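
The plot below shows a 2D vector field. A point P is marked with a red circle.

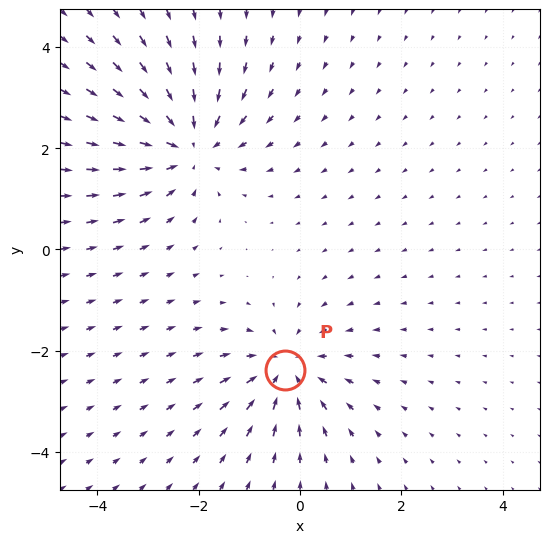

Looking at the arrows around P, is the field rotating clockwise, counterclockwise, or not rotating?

Near P at (-0.3, -2.4) the arrows show no circulation. The curl there is ≈0.

not rotating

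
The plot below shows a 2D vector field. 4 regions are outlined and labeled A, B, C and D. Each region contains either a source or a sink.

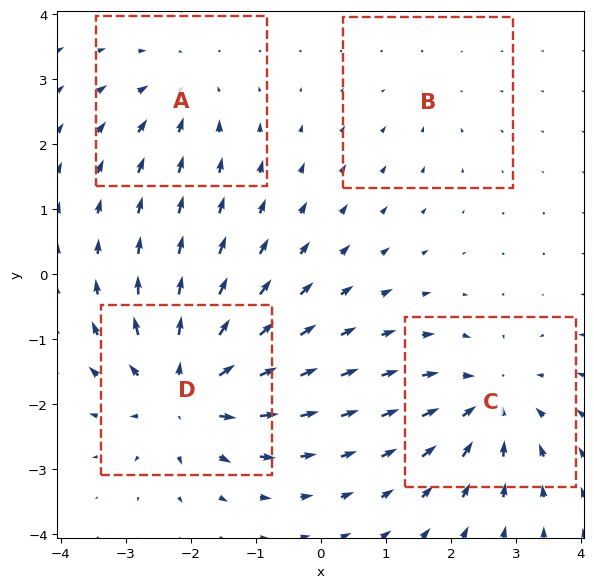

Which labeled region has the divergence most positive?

Divergence at each region's feature centre — A: about -4, B: about -2, C: about -6, D: about +8. Region D is most positive.

D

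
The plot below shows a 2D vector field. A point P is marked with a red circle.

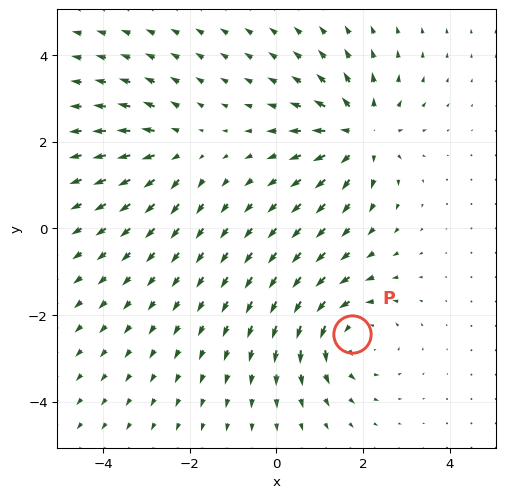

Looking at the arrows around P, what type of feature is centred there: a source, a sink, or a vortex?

vortex

At P (1.7, -2.4) the arrows circulate counterclockwise. Divergence ≈0, curl about +4 — near-zero divergence with nonzero curl is a vortex.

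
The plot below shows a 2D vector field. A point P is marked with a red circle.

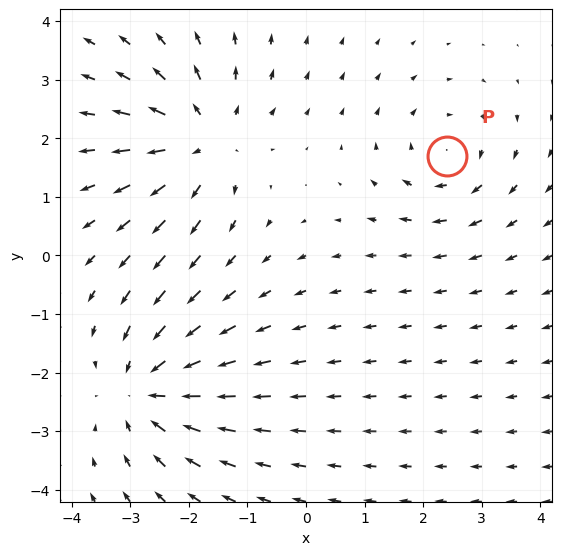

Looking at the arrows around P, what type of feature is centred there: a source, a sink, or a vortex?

At P (2.4, 1.7) the arrows circulate clockwise. Divergence ≈0, curl about -4 — near-zero divergence with nonzero curl is a vortex.

vortex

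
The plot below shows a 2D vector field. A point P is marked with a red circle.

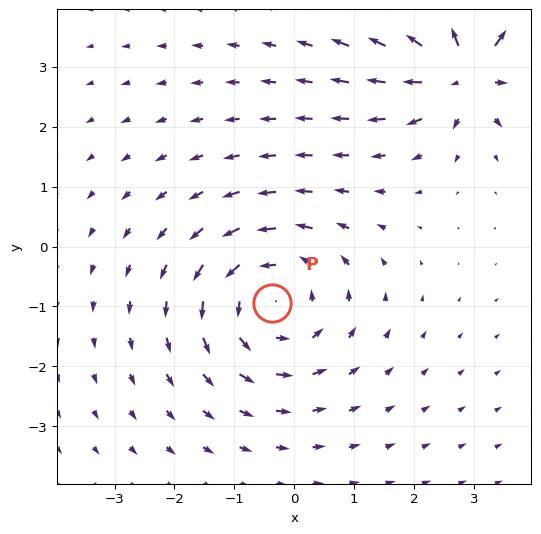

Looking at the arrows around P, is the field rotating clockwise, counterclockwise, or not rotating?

Near P at (-0.4, -0.9) the arrows circulate counterclockwise. The curl (z-component) there is about +4; positive curl means counterclockwise rotation.

counterclockwise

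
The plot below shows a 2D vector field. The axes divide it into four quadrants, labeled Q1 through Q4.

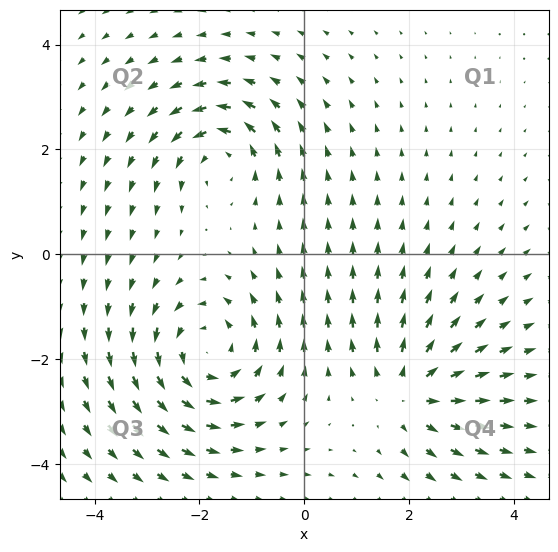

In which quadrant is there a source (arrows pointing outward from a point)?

Q4

The source sits at approximately (2.0, -2.6), which lies in quadrant Q4. The divergence there is about +4, positive as expected for a source.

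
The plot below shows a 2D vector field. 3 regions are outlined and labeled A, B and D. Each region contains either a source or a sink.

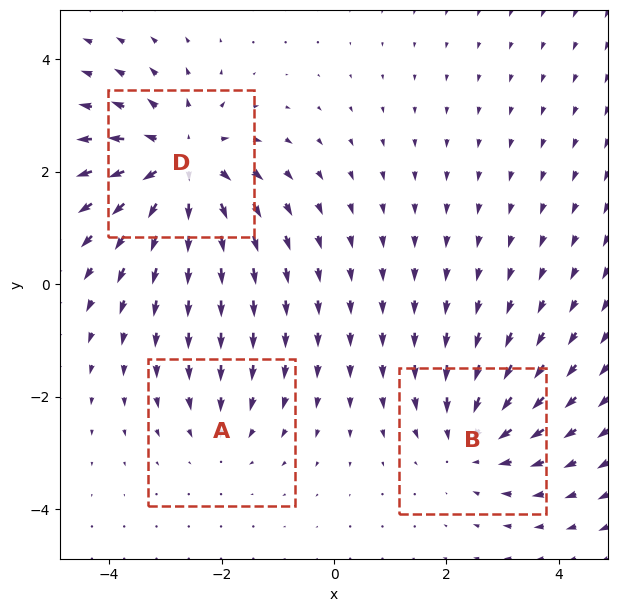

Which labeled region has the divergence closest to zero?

A

Divergence at each region's feature centre — A: about -2, B: about -3, D: about +5. Region A is closest to zero.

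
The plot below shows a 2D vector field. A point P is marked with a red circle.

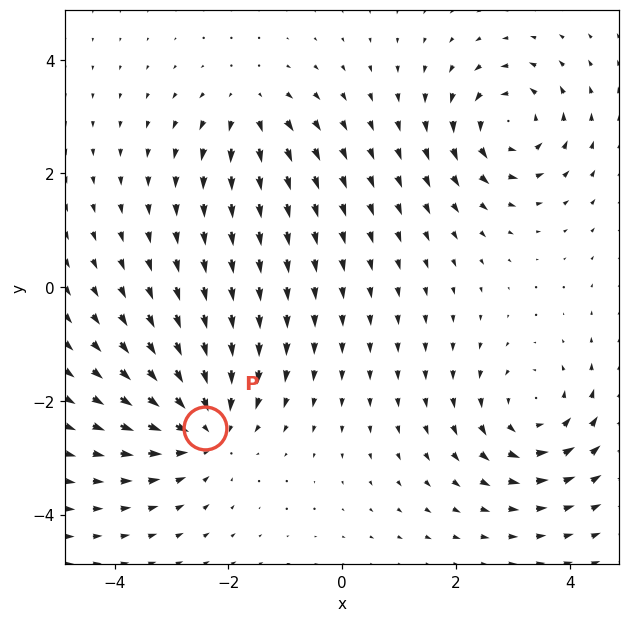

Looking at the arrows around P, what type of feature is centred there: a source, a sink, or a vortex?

At P (-2.4, -2.5) the arrows converge inward. Divergence about -5, curl ≈0 — negative divergence with near-zero curl is a sink.

sink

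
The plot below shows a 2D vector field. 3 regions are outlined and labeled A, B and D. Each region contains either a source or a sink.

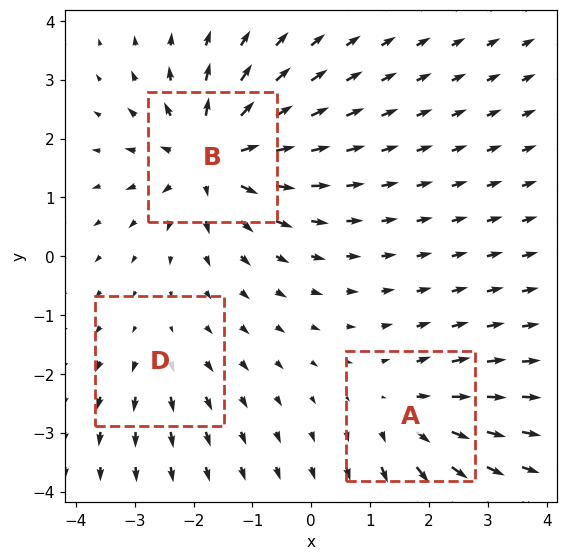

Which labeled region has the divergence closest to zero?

D

Divergence at each region's feature centre — A: about +3, B: about +6, D: about +2. Region D is closest to zero.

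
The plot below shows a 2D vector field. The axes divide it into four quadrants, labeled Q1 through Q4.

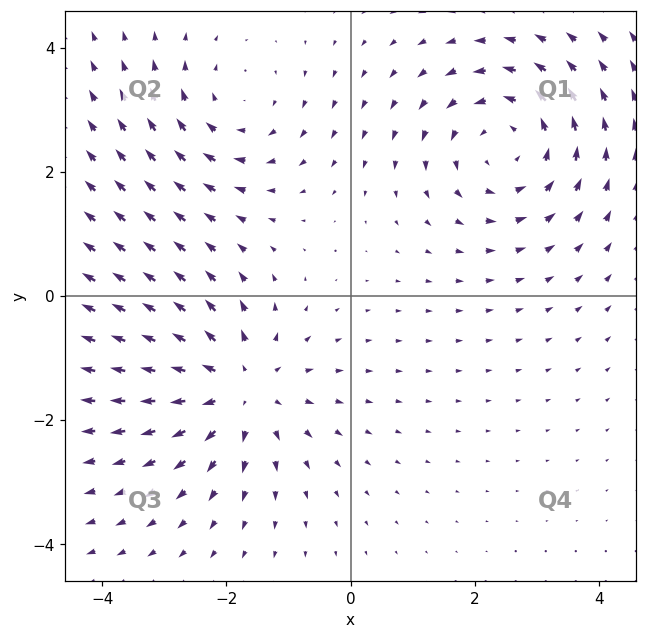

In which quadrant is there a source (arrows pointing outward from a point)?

The source sits at approximately (-1.8, -1.5), which lies in quadrant Q3. The divergence there is about +4, positive as expected for a source.

Q3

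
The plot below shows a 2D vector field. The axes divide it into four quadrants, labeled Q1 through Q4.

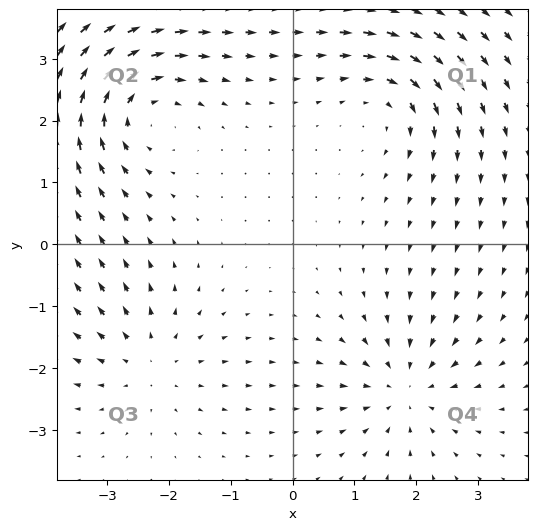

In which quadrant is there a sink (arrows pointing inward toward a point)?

The sink sits at approximately (1.8, -2.3), which lies in quadrant Q4. The divergence there is about -4, negative as expected for a sink.

Q4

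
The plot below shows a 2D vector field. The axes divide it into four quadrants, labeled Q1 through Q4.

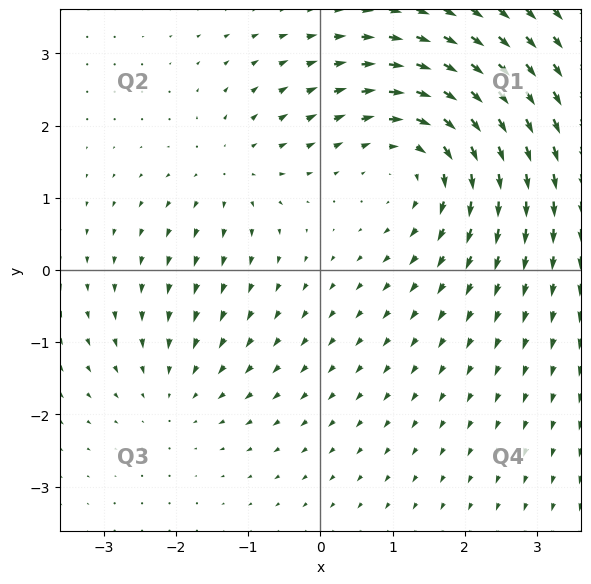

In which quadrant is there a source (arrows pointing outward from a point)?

Q2

The source sits at approximately (-1.2, 1.4), which lies in quadrant Q2. The divergence there is about +3, positive as expected for a source.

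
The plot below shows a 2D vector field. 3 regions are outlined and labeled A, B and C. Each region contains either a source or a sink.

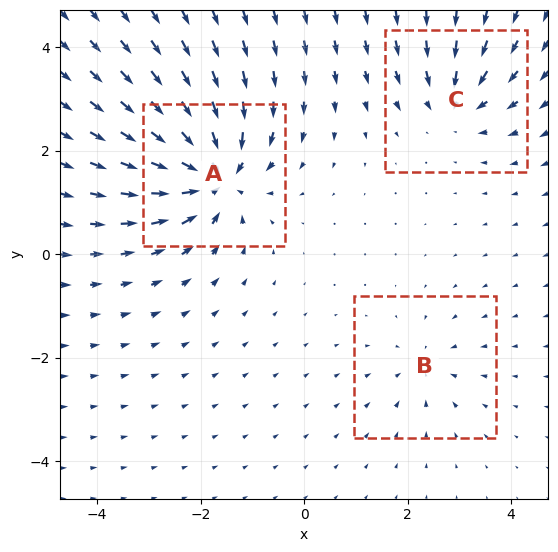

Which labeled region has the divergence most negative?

Divergence at each region's feature centre — A: about -7, B: about -3, C: about -4. Region A is most negative.

A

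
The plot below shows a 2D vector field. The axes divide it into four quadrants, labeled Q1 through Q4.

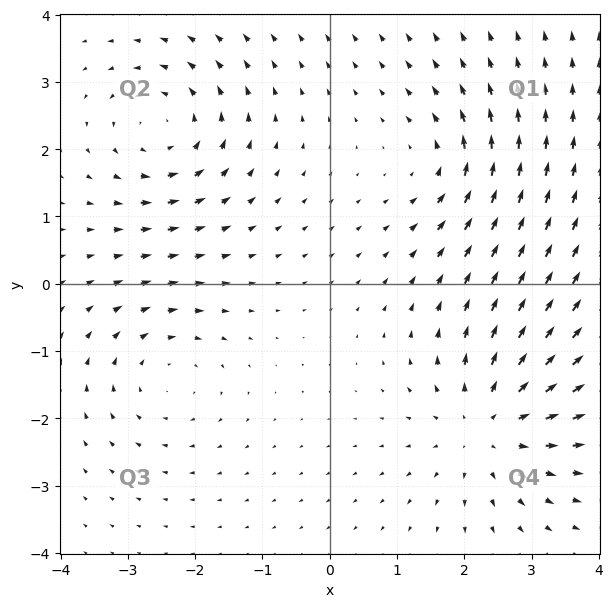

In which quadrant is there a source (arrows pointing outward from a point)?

Q4

The source sits at approximately (2.4, -2.1), which lies in quadrant Q4. The divergence there is about +4, positive as expected for a source.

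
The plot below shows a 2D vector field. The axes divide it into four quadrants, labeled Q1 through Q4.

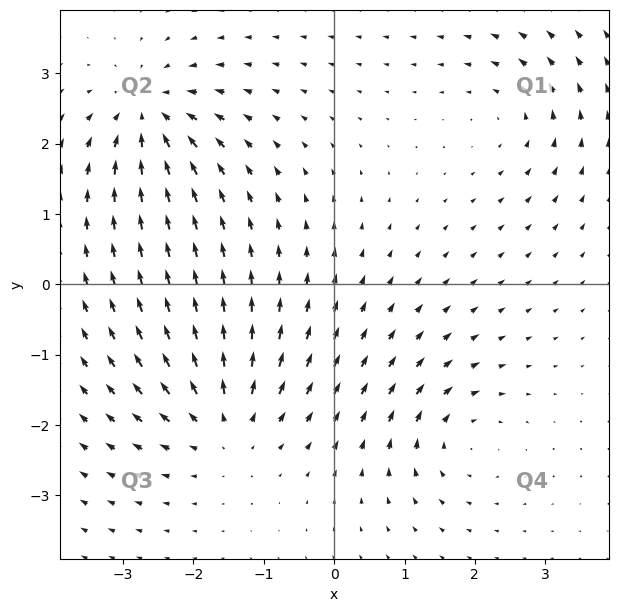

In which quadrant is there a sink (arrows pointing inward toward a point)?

The sink sits at approximately (-2.6, 2.4), which lies in quadrant Q2. The divergence there is about -6, negative as expected for a sink.

Q2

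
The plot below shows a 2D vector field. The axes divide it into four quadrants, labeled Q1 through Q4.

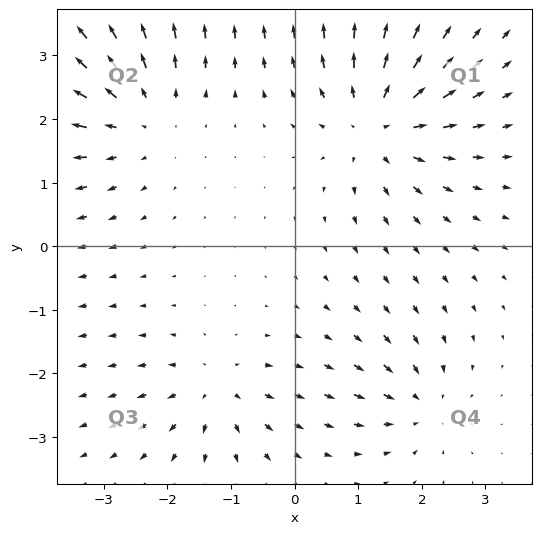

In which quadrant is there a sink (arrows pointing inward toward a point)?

The sink sits at approximately (2.0, -2.5), which lies in quadrant Q4. The divergence there is about -4, negative as expected for a sink.

Q4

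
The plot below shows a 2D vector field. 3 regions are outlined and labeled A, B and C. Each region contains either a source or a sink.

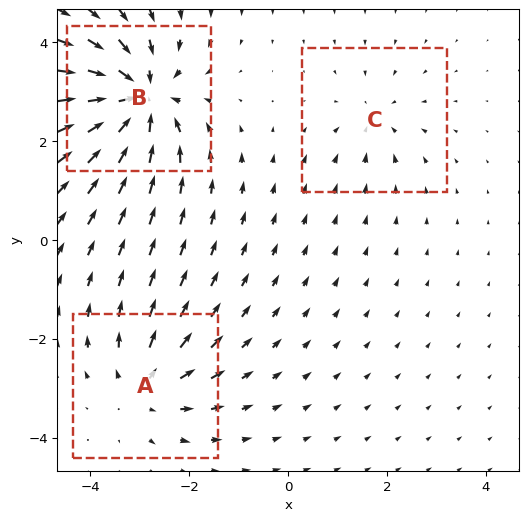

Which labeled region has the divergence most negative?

B

Divergence at each region's feature centre — A: about +3, B: about -6, C: about -2. Region B is most negative.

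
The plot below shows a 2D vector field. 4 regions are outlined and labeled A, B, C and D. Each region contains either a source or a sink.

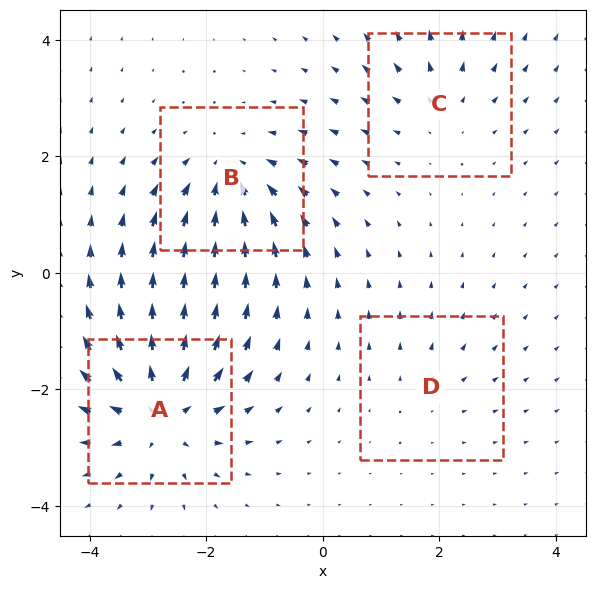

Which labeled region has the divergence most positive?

A

Divergence at each region's feature centre — A: about +7, B: about -5, C: about +3, D: about +2. Region A is most positive.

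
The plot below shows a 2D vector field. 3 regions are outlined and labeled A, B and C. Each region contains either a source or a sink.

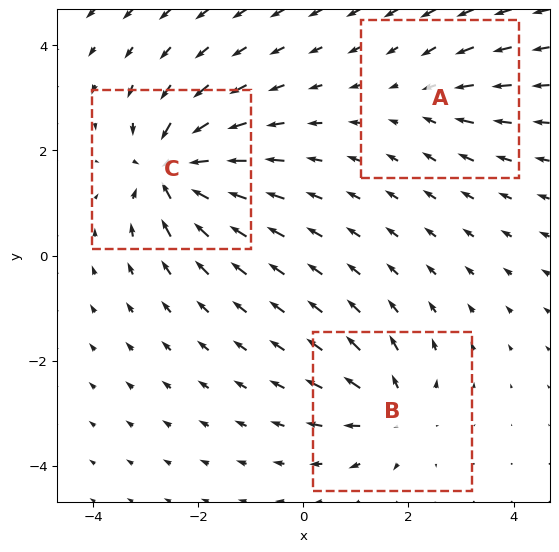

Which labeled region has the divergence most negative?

Divergence at each region's feature centre — A: about -3, B: about +4, C: about -6. Region C is most negative.

C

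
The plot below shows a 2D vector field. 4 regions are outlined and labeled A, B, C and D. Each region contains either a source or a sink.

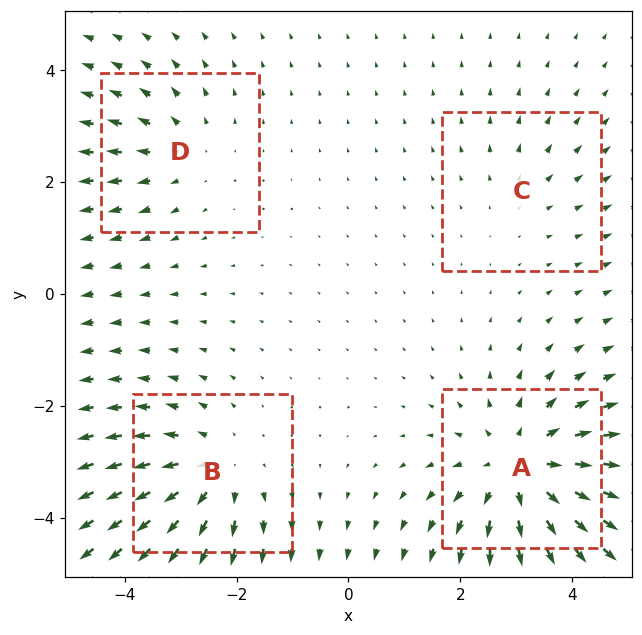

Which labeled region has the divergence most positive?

A

Divergence at each region's feature centre — A: about +6, B: about +4, C: about +2, D: about +3. Region A is most positive.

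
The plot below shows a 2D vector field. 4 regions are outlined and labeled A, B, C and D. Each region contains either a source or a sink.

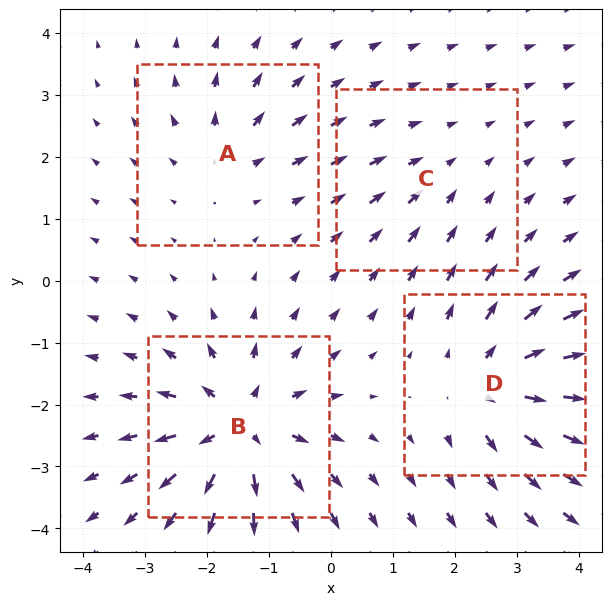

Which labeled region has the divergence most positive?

Divergence at each region's feature centre — A: about +3, B: about +7, C: about -2, D: about +6. Region B is most positive.

B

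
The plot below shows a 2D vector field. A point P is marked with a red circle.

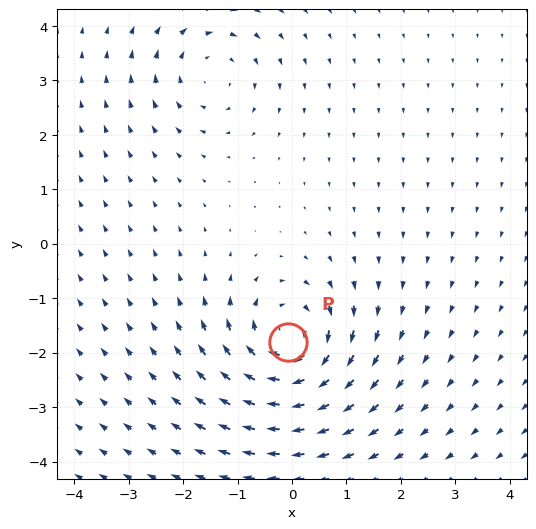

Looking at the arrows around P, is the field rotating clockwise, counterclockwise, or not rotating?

Near P at (-0.1, -1.8) the arrows circulate clockwise. The curl (z-component) there is about -5; negative curl means clockwise rotation.

clockwise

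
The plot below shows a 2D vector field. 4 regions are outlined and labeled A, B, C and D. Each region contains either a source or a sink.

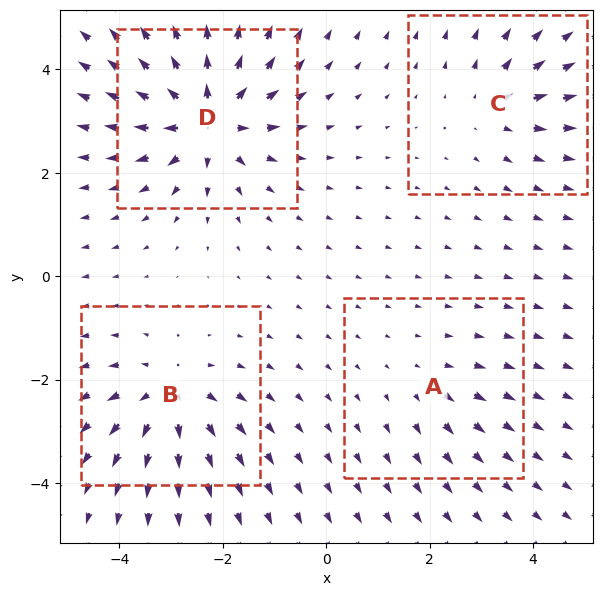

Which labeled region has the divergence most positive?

D

Divergence at each region's feature centre — A: about +2, B: about +5, C: about +4, D: about +8. Region D is most positive.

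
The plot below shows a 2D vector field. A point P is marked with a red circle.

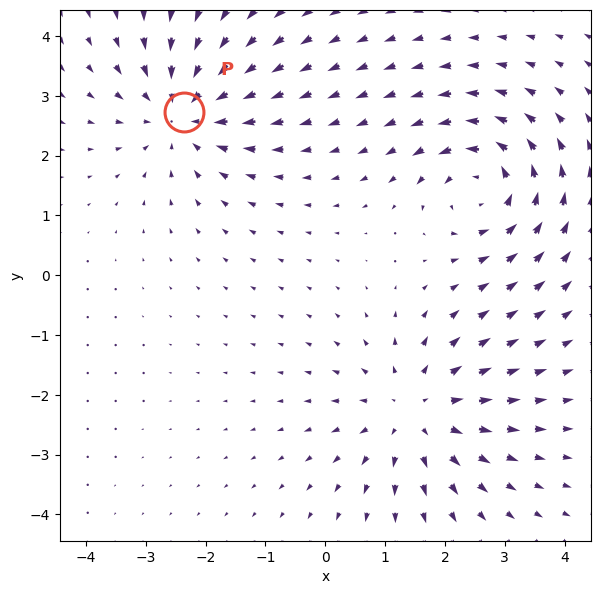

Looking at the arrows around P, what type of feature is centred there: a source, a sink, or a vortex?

sink

At P (-2.4, 2.7) the arrows converge inward. Divergence about -4, curl ≈0 — negative divergence with near-zero curl is a sink.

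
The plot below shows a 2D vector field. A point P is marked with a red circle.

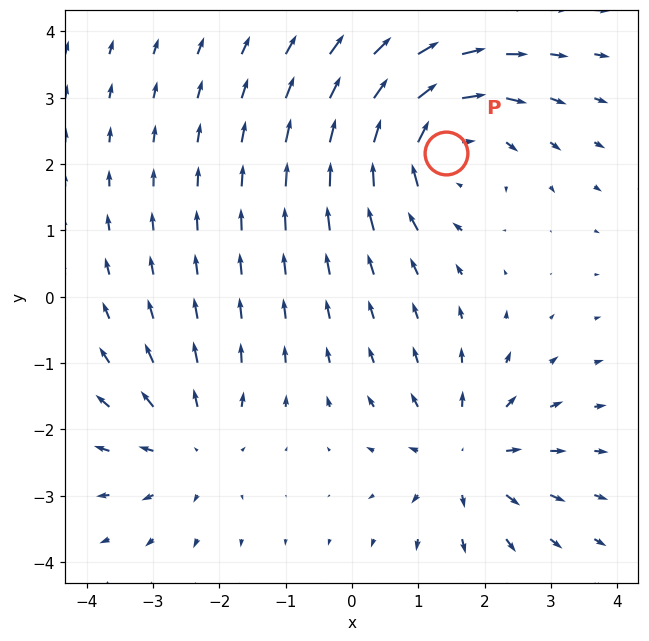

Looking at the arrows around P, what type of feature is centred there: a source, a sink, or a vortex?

vortex

At P (1.4, 2.2) the arrows circulate clockwise. Divergence ≈0, curl about -5 — near-zero divergence with nonzero curl is a vortex.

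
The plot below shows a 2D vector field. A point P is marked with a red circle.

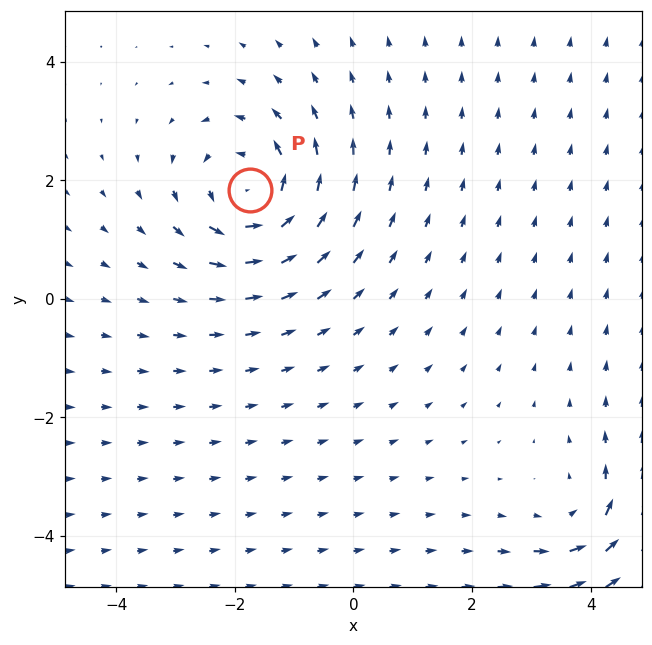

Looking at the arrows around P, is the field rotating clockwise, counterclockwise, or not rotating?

Near P at (-1.7, 1.8) the arrows circulate counterclockwise. The curl (z-component) there is about +5; positive curl means counterclockwise rotation.

counterclockwise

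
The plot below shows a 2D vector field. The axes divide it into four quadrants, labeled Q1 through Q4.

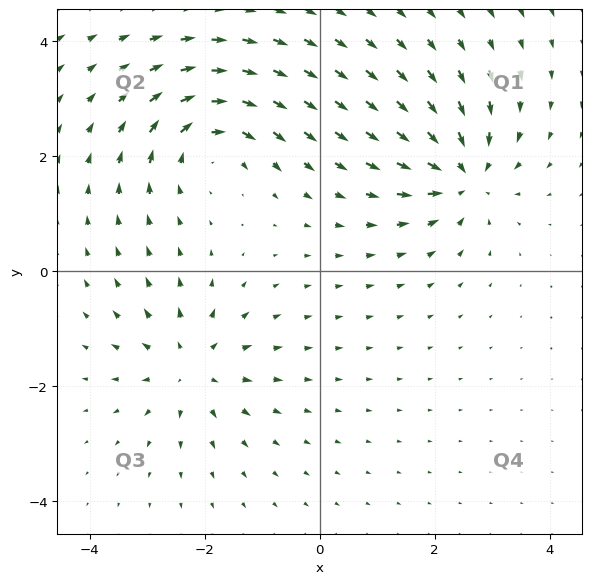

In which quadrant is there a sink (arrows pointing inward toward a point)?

Q1

The sink sits at approximately (2.5, 1.7), which lies in quadrant Q1. The divergence there is about -5, negative as expected for a sink.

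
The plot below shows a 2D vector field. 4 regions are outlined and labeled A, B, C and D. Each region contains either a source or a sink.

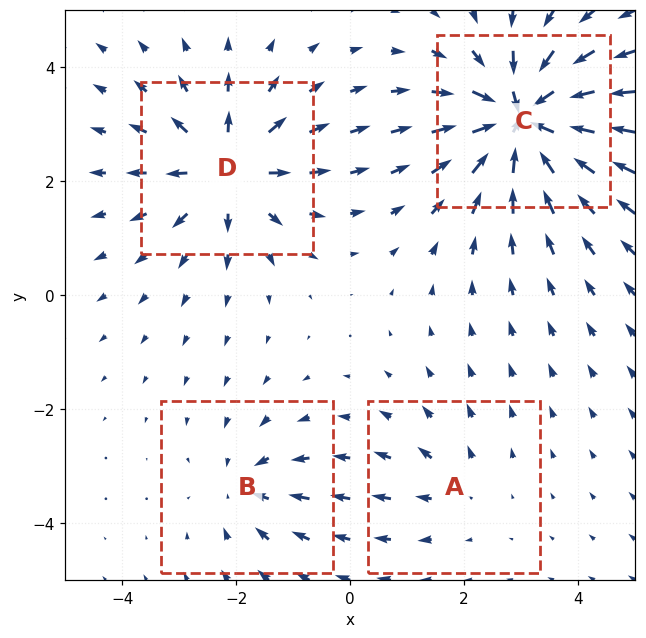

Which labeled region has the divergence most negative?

C

Divergence at each region's feature centre — A: about +2, B: about -4, C: about -9, D: about +6. Region C is most negative.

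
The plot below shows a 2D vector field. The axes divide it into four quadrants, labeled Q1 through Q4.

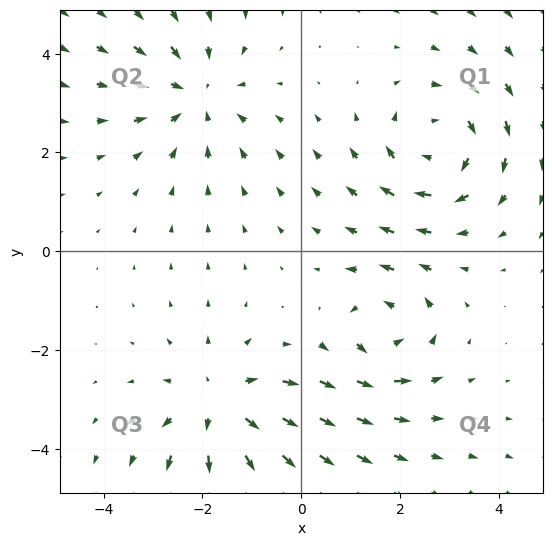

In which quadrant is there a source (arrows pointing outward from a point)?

Q3

The source sits at approximately (-1.6, -3.1), which lies in quadrant Q3. The divergence there is about +4, positive as expected for a source.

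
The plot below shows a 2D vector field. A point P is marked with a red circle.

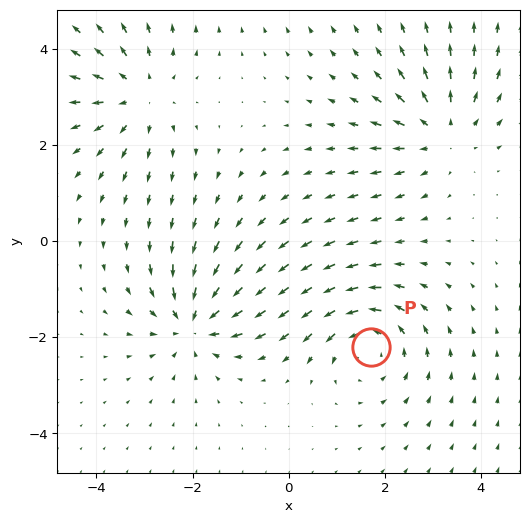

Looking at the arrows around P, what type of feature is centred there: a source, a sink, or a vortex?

At P (1.7, -2.2) the arrows circulate counterclockwise. Divergence ≈0, curl about +5 — near-zero divergence with nonzero curl is a vortex.

vortex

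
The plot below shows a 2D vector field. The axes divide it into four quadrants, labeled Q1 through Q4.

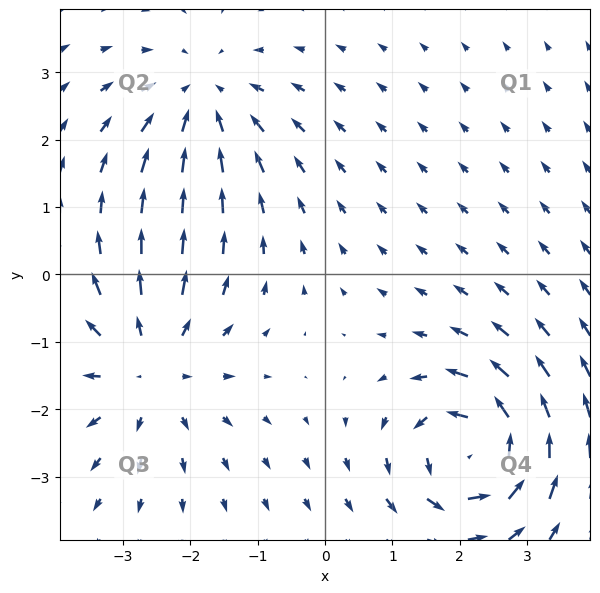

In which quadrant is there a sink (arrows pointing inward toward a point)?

Q2

The sink sits at approximately (-1.8, 2.6), which lies in quadrant Q2. The divergence there is about -3, negative as expected for a sink.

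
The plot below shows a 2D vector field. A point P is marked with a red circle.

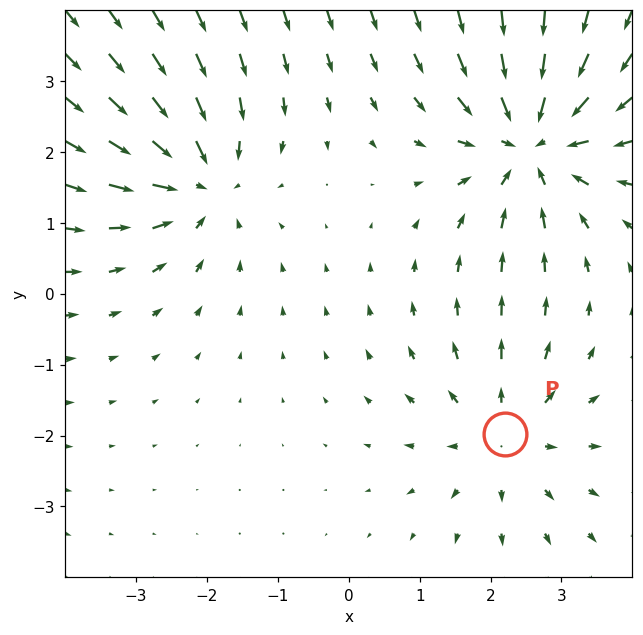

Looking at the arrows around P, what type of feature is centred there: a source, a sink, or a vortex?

source

At P (2.2, -2.0) the arrows spread outward. Divergence about +3, curl ≈0 — positive divergence with near-zero curl is a source.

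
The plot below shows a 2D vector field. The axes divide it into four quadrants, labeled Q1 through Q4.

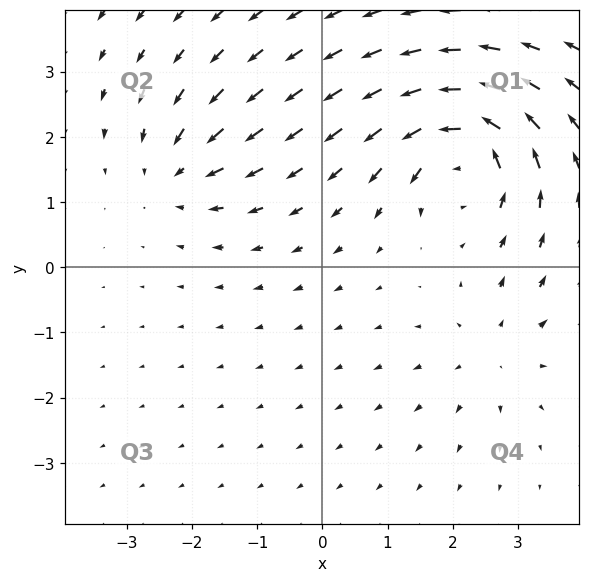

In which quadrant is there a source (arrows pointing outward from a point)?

Q4

The source sits at approximately (2.6, -1.3), which lies in quadrant Q4. The divergence there is about +3, positive as expected for a source.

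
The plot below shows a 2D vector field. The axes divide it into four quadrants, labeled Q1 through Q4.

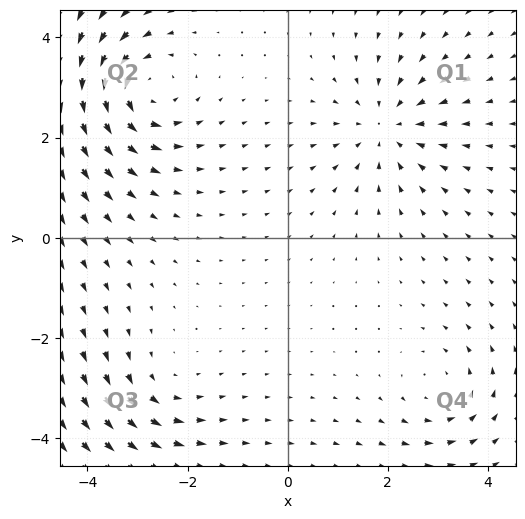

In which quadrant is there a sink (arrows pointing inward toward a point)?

Q1

The sink sits at approximately (2.0, 2.2), which lies in quadrant Q1. The divergence there is about -4, negative as expected for a sink.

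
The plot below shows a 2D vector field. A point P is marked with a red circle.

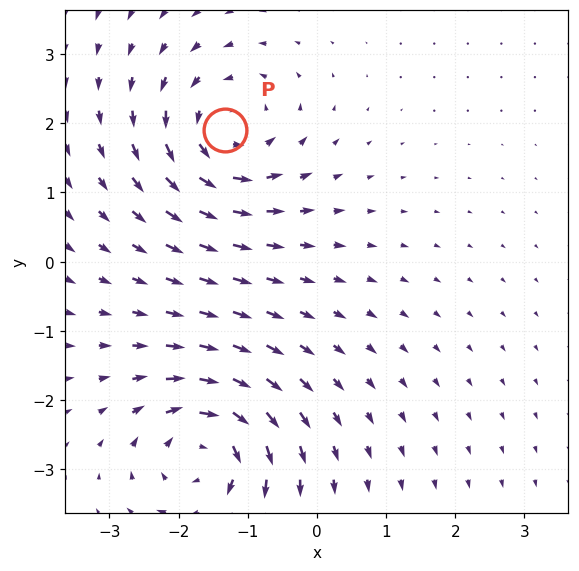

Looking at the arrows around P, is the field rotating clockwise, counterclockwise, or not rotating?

counterclockwise

Near P at (-1.3, 1.9) the arrows circulate counterclockwise. The curl (z-component) there is about +5; positive curl means counterclockwise rotation.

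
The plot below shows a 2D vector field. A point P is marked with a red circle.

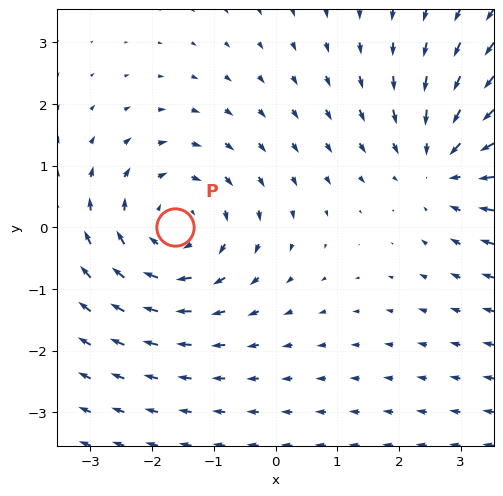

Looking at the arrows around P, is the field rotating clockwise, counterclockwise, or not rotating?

Near P at (-1.6, 0.0) the arrows circulate clockwise. The curl (z-component) there is about -2; negative curl means clockwise rotation.

clockwise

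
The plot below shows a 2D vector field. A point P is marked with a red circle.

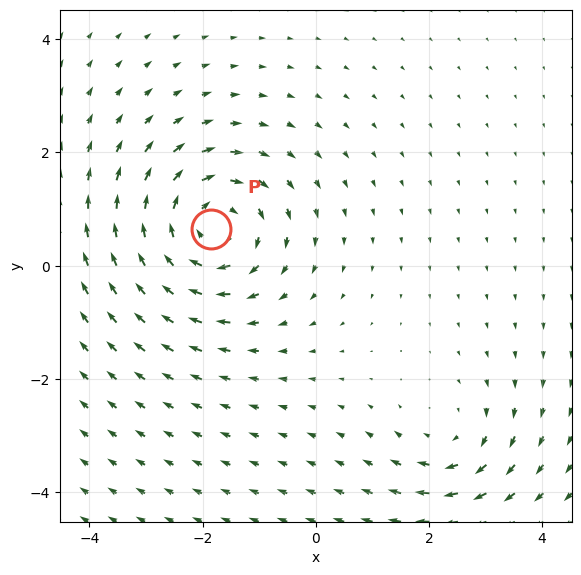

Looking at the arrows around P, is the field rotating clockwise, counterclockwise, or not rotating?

clockwise

Near P at (-1.8, 0.7) the arrows circulate clockwise. The curl (z-component) there is about -5; negative curl means clockwise rotation.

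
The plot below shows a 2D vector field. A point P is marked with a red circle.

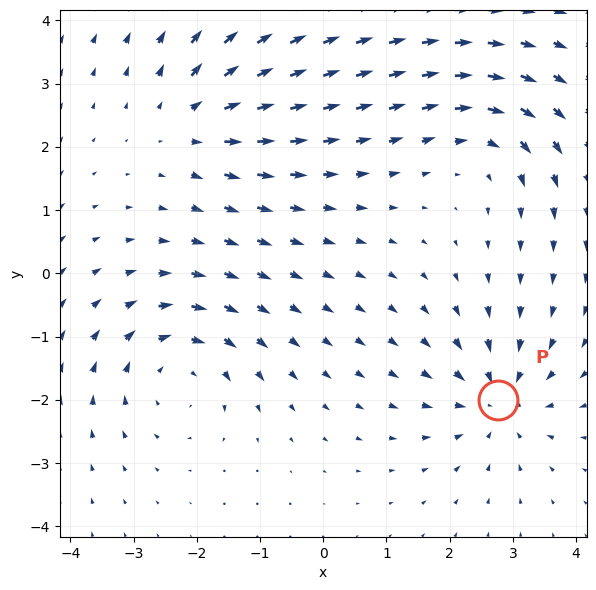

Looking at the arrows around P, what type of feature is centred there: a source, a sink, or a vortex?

At P (2.8, -2.0) the arrows converge inward. Divergence about -5, curl ≈0 — negative divergence with near-zero curl is a sink.

sink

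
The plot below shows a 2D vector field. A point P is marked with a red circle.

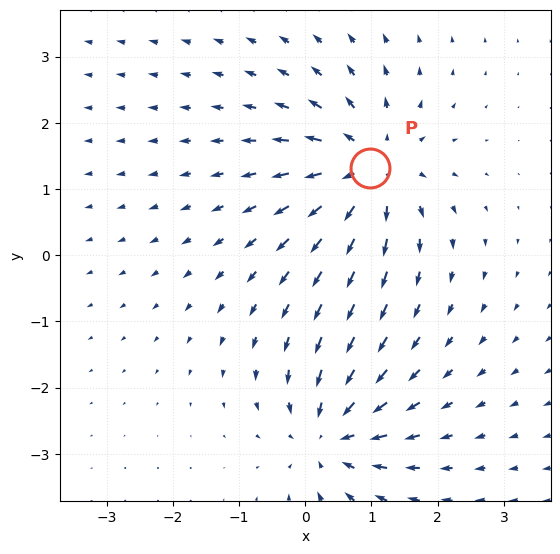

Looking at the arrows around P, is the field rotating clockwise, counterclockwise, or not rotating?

Near P at (1.0, 1.3) the arrows show no circulation. The curl there is ≈0.

not rotating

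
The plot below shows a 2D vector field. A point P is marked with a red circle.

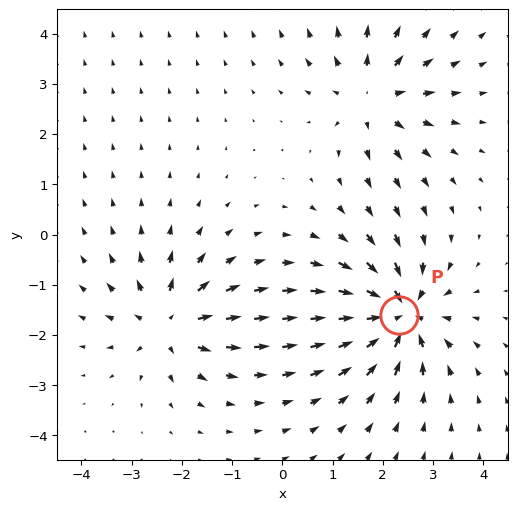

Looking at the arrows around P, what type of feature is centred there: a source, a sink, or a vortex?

At P (2.3, -1.6) the arrows converge inward. Divergence about -6, curl ≈0 — negative divergence with near-zero curl is a sink.

sink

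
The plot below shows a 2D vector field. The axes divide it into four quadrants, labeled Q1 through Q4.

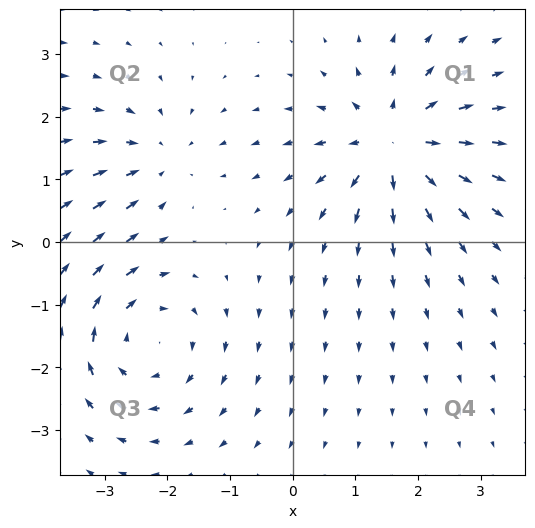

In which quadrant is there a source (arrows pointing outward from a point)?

Q1

The source sits at approximately (1.6, 1.6), which lies in quadrant Q1. The divergence there is about +6, positive as expected for a source.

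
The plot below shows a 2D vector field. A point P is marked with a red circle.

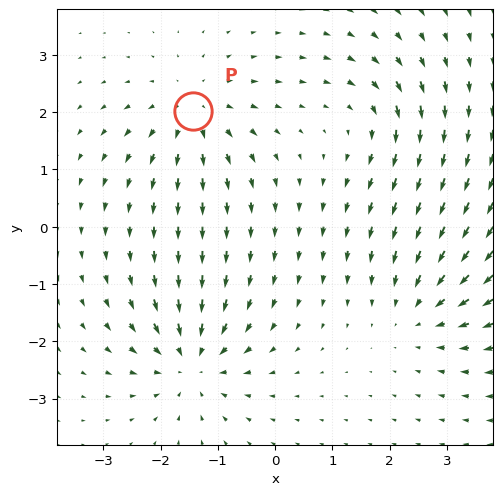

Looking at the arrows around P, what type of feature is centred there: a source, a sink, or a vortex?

source

At P (-1.4, 2.0) the arrows spread outward. Divergence about +4, curl ≈0 — positive divergence with near-zero curl is a source.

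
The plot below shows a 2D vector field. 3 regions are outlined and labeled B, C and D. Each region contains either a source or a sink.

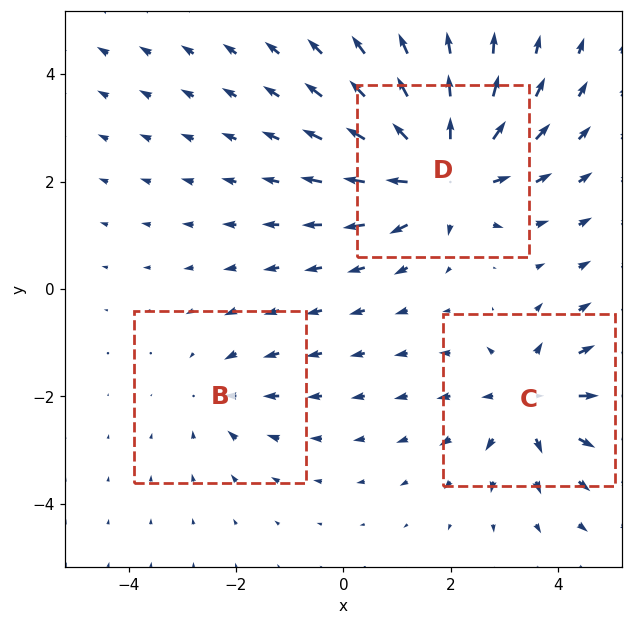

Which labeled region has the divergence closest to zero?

Divergence at each region's feature centre — B: about -2, C: about +3, D: about +5. Region B is closest to zero.

B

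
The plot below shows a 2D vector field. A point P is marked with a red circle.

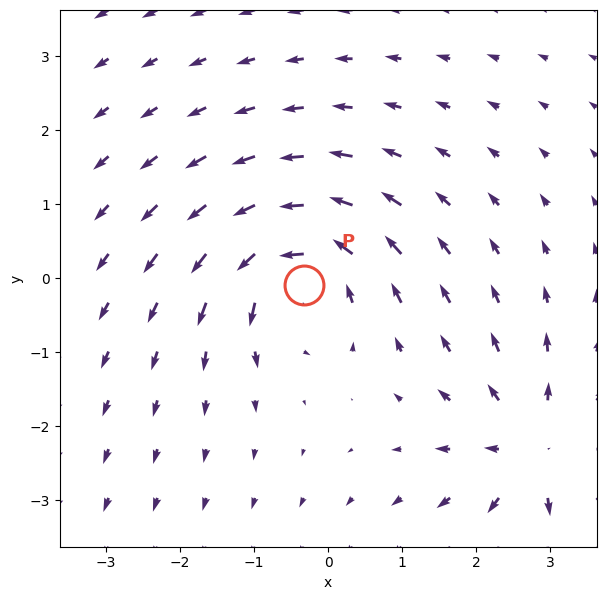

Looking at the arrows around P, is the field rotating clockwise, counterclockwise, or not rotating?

counterclockwise

Near P at (-0.3, -0.1) the arrows circulate counterclockwise. The curl (z-component) there is about +4; positive curl means counterclockwise rotation.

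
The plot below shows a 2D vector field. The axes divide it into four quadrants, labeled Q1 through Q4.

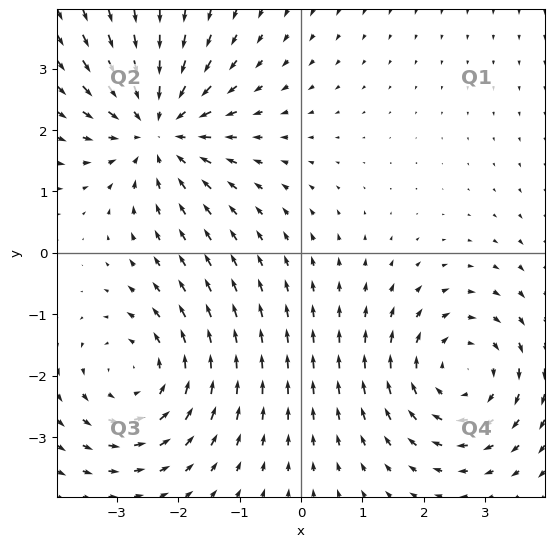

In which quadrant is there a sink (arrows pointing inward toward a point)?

The sink sits at approximately (-2.3, 2.0), which lies in quadrant Q2. The divergence there is about -4, negative as expected for a sink.

Q2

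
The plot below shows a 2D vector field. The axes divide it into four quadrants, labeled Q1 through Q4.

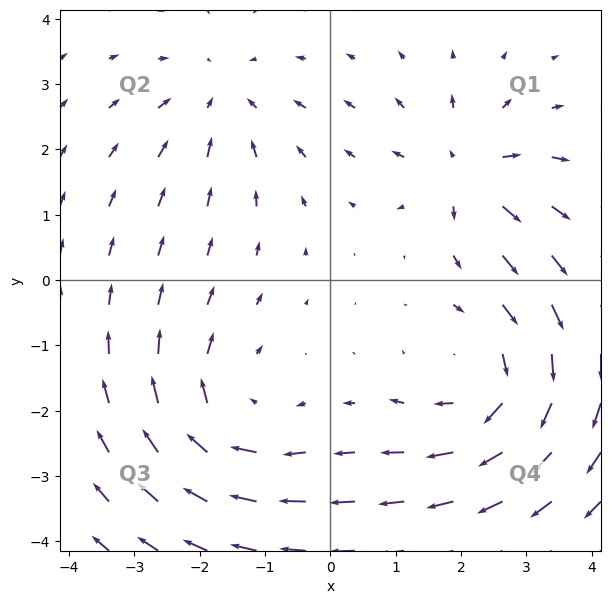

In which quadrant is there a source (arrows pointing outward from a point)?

The source sits at approximately (2.1, 1.6), which lies in quadrant Q1. The divergence there is about +5, positive as expected for a source.

Q1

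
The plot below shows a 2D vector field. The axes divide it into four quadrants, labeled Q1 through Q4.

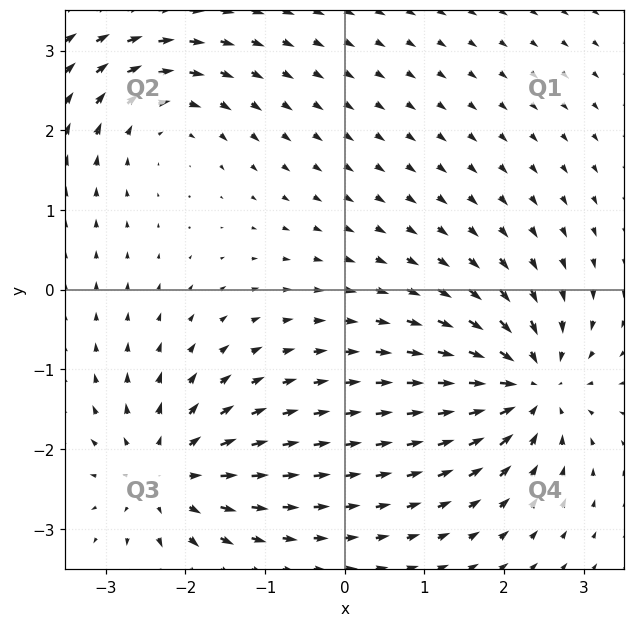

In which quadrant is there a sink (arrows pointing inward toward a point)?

Q4

The sink sits at approximately (2.3, -1.2), which lies in quadrant Q4. The divergence there is about -6, negative as expected for a sink.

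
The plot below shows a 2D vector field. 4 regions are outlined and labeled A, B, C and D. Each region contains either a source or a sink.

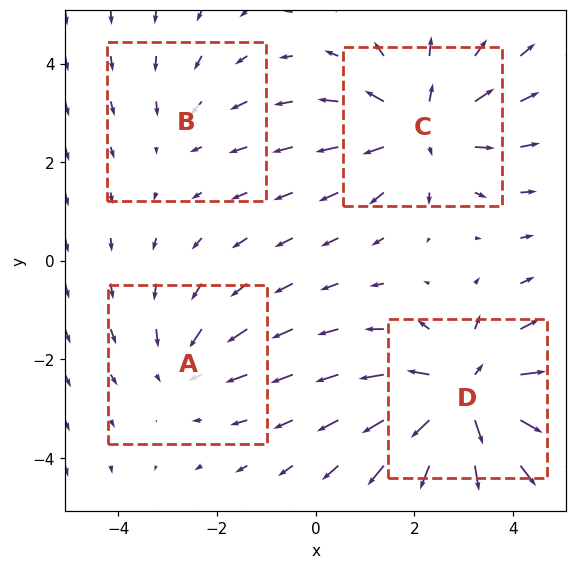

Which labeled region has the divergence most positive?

Divergence at each region's feature centre — A: about -3, B: about -2, C: about +4, D: about +6. Region D is most positive.

D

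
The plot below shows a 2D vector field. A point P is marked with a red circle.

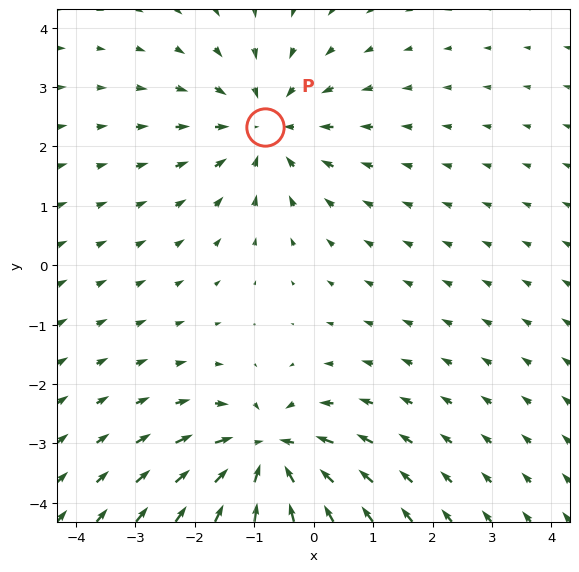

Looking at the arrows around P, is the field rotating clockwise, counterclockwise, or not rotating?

Near P at (-0.8, 2.3) the arrows show no circulation. The curl there is ≈0.

not rotating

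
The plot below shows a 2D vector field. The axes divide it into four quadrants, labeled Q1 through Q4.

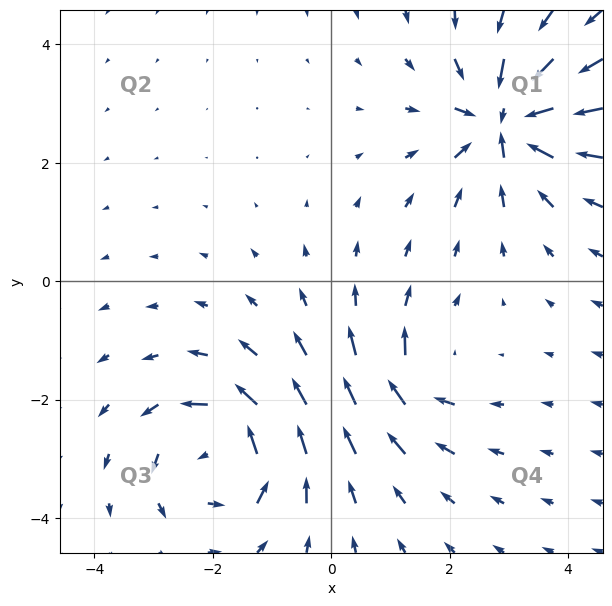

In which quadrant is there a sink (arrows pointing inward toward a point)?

The sink sits at approximately (3.0, 2.7), which lies in quadrant Q1. The divergence there is about -7, negative as expected for a sink.

Q1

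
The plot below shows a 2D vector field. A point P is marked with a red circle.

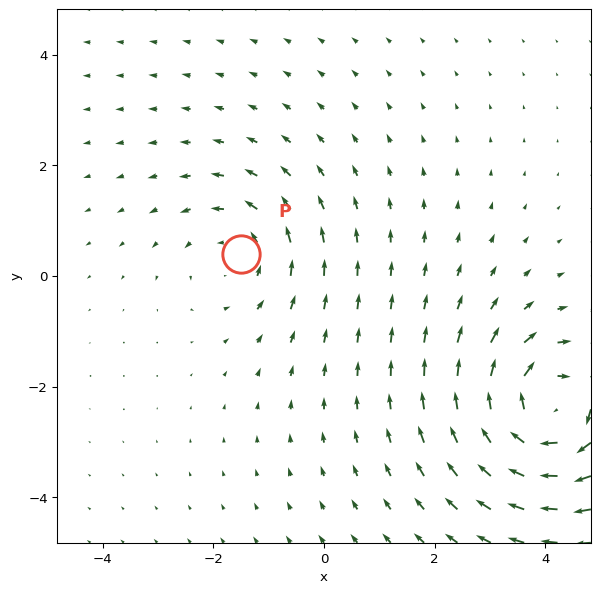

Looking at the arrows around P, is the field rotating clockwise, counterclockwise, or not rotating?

counterclockwise

Near P at (-1.5, 0.4) the arrows circulate counterclockwise. The curl (z-component) there is about +2; positive curl means counterclockwise rotation.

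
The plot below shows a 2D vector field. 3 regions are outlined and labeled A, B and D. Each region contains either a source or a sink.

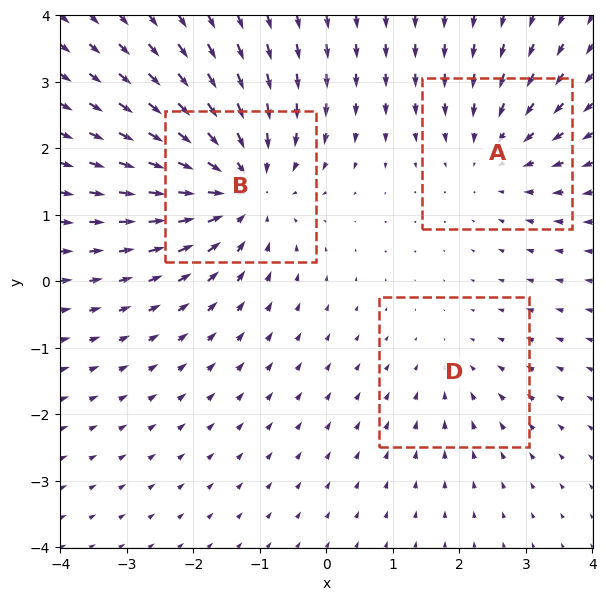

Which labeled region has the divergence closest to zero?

D

Divergence at each region's feature centre — A: about -3, B: about -5, D: about -2. Region D is closest to zero.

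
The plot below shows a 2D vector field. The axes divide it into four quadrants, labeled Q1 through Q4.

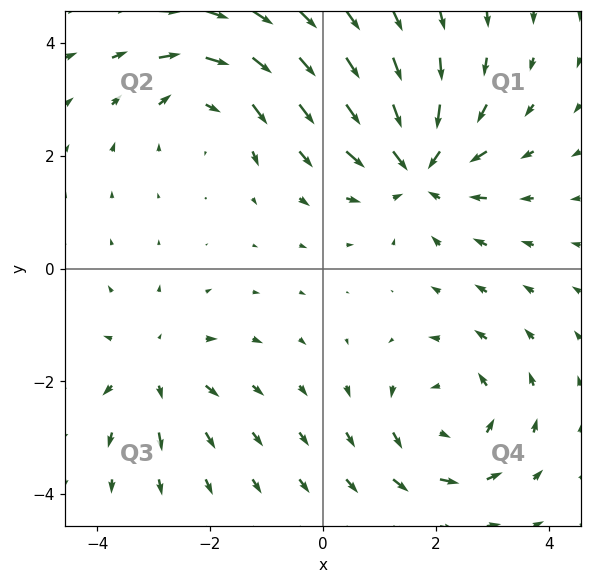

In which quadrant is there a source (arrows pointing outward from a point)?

The source sits at approximately (-3.0, -1.8), which lies in quadrant Q3. The divergence there is about +3, positive as expected for a source.

Q3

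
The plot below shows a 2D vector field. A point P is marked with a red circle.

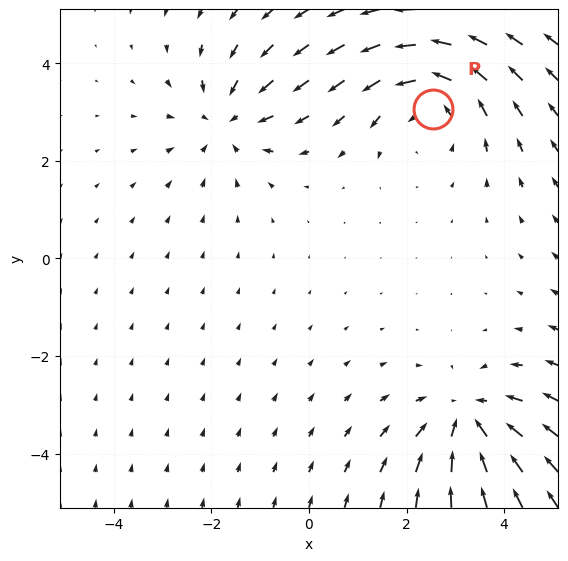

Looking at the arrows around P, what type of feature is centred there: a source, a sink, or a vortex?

At P (2.5, 3.1) the arrows circulate counterclockwise. Divergence ≈0, curl about +4 — near-zero divergence with nonzero curl is a vortex.

vortex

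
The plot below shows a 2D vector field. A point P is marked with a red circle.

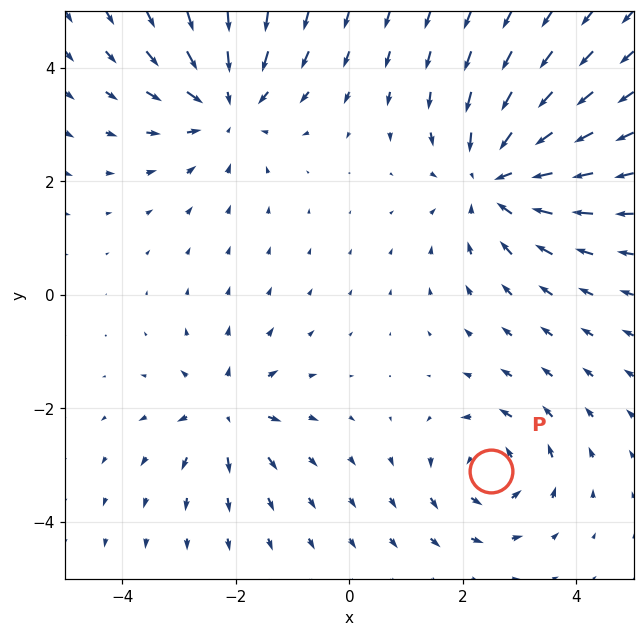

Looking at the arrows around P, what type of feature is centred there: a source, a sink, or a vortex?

At P (2.5, -3.1) the arrows circulate counterclockwise. Divergence ≈0, curl about +4 — near-zero divergence with nonzero curl is a vortex.

vortex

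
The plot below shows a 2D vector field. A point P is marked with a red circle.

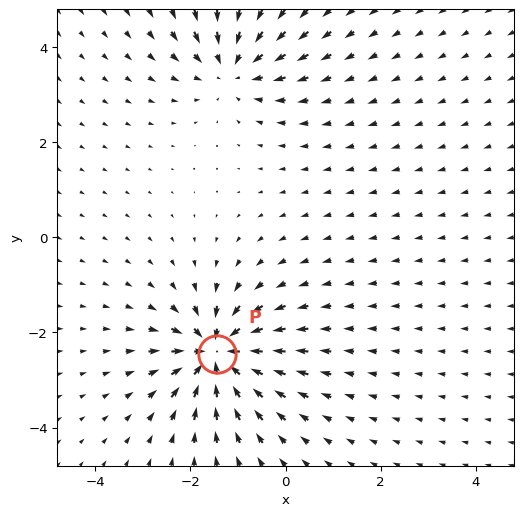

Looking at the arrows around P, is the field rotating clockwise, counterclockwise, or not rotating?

Near P at (-1.4, -2.5) the arrows show no circulation. The curl there is ≈0.

not rotating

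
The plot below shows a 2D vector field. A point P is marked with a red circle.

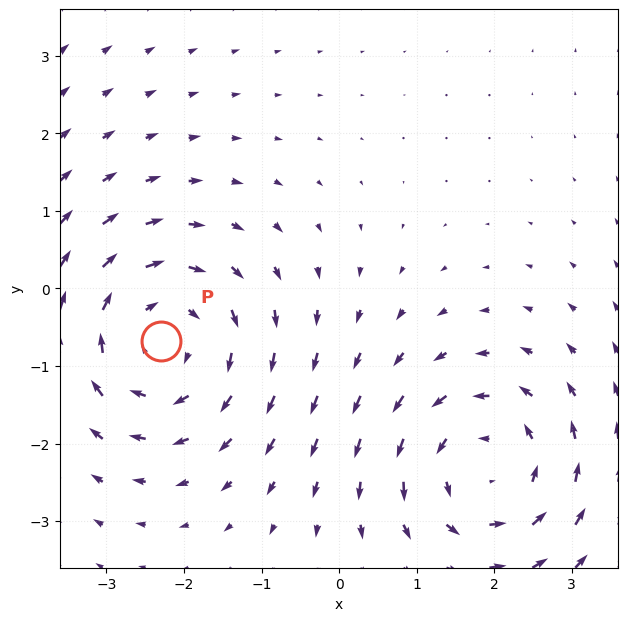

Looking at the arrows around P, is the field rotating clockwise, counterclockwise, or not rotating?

clockwise

Near P at (-2.3, -0.7) the arrows circulate clockwise. The curl (z-component) there is about -3; negative curl means clockwise rotation.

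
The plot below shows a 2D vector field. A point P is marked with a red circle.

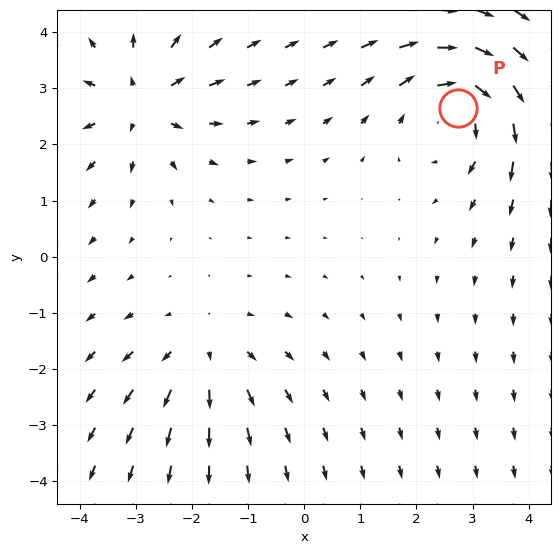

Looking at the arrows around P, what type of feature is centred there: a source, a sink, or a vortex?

At P (2.7, 2.6) the arrows circulate clockwise. Divergence ≈0, curl about -4 — near-zero divergence with nonzero curl is a vortex.

vortex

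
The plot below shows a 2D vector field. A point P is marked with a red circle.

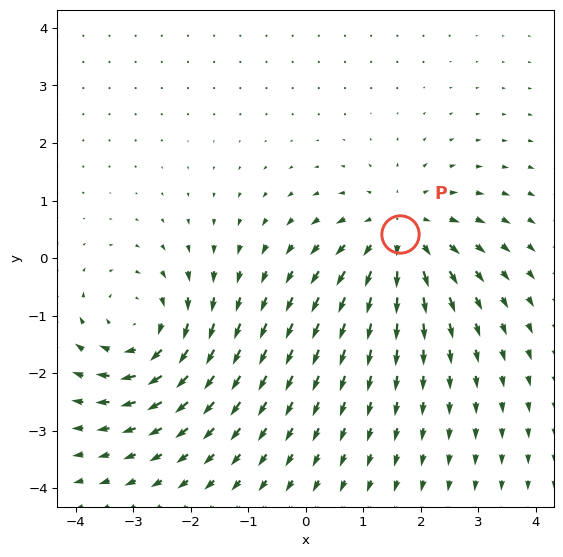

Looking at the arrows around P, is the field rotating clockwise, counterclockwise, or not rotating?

Near P at (1.6, 0.4) the arrows show no circulation. The curl there is ≈0.

not rotating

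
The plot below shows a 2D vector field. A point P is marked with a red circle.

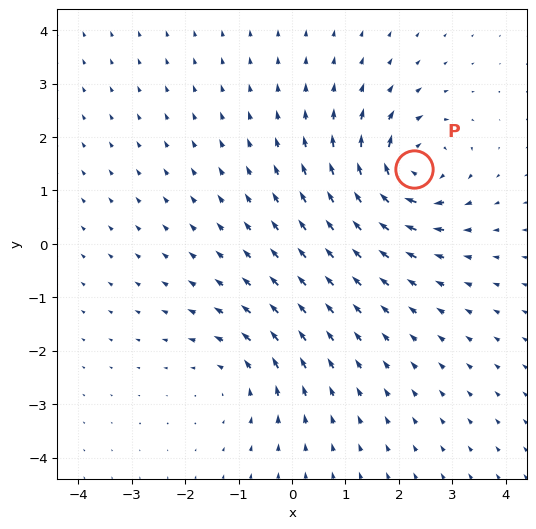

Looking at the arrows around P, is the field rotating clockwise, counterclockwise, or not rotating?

Near P at (2.3, 1.4) the arrows circulate clockwise. The curl (z-component) there is about -7; negative curl means clockwise rotation.

clockwise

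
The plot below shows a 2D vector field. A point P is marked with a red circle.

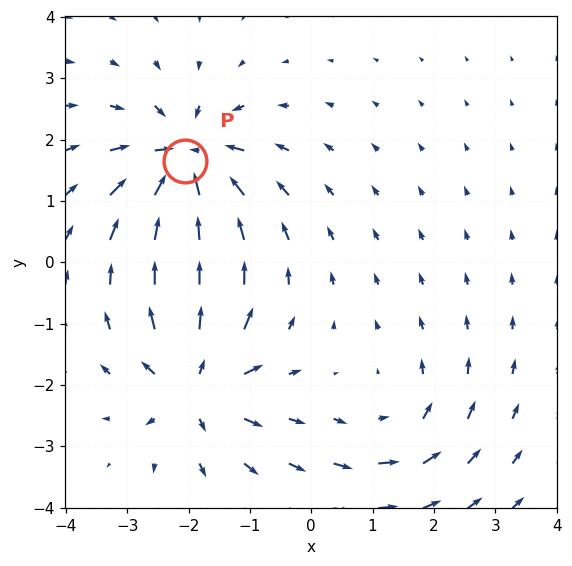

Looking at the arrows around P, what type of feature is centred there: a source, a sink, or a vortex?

sink

At P (-2.1, 1.7) the arrows converge inward. Divergence about -7, curl ≈0 — negative divergence with near-zero curl is a sink.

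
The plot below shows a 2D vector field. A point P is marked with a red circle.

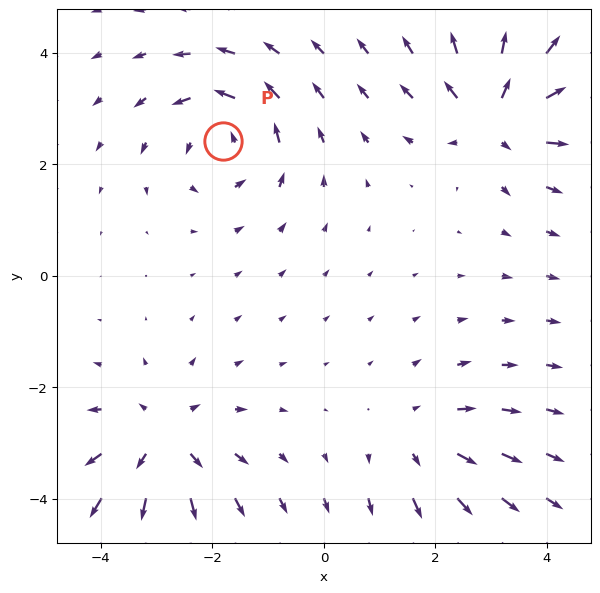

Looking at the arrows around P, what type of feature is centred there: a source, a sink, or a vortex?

At P (-1.8, 2.4) the arrows circulate counterclockwise. Divergence ≈0, curl about +4 — near-zero divergence with nonzero curl is a vortex.

vortex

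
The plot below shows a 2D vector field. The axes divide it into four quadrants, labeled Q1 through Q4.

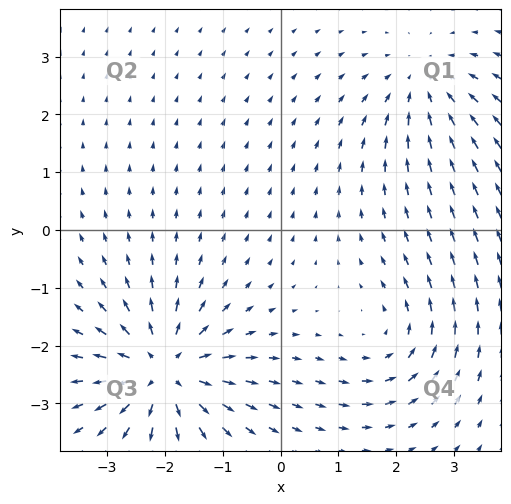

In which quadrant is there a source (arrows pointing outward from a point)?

The source sits at approximately (-2.0, -2.4), which lies in quadrant Q3. The divergence there is about +6, positive as expected for a source.

Q3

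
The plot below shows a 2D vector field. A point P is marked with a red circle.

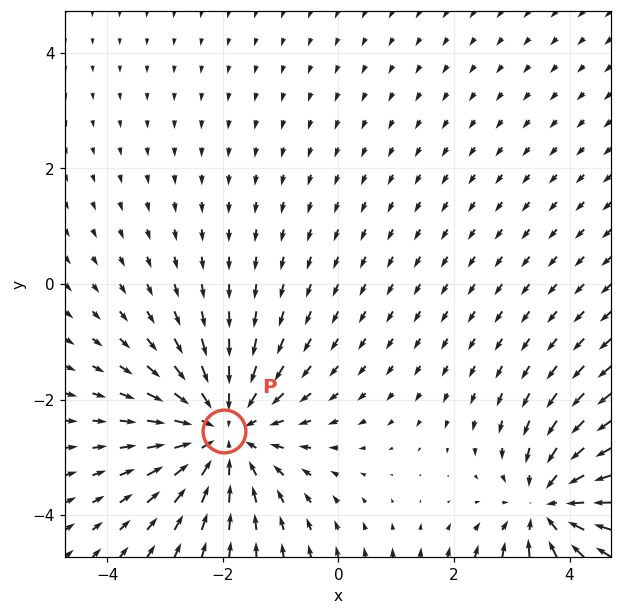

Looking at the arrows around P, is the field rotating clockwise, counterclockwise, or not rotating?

not rotating

Near P at (-2.0, -2.6) the arrows show no circulation. The curl there is ≈0.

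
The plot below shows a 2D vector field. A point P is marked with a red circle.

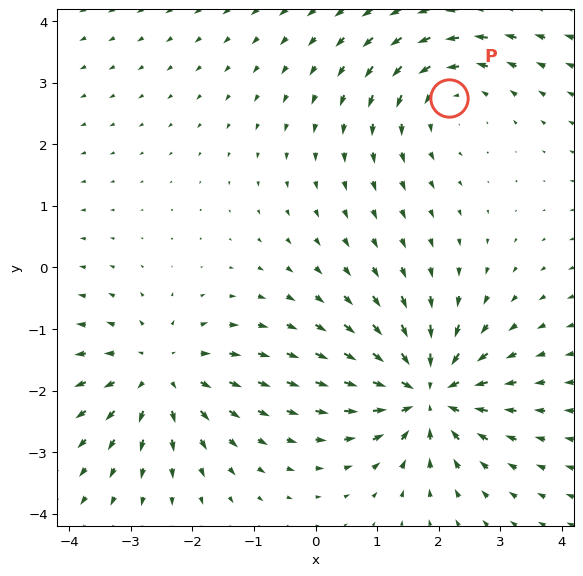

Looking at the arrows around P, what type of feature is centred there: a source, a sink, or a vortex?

At P (2.2, 2.8) the arrows circulate counterclockwise. Divergence ≈0, curl about +3 — near-zero divergence with nonzero curl is a vortex.

vortex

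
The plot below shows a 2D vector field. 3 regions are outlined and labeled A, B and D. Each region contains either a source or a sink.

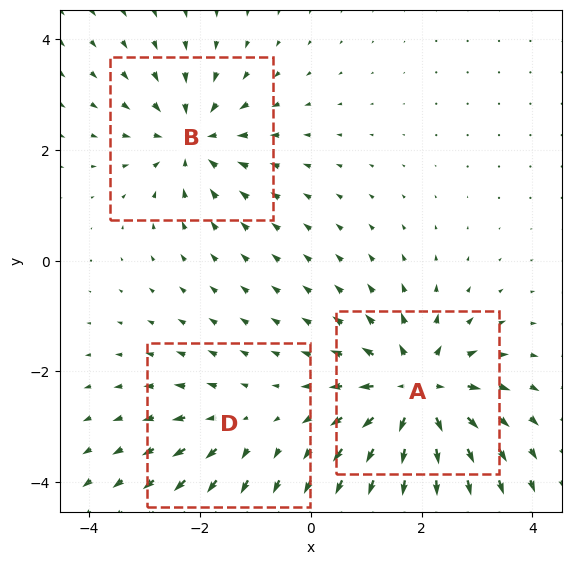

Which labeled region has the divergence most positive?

Divergence at each region's feature centre — A: about +6, B: about -4, D: about +2. Region A is most positive.

A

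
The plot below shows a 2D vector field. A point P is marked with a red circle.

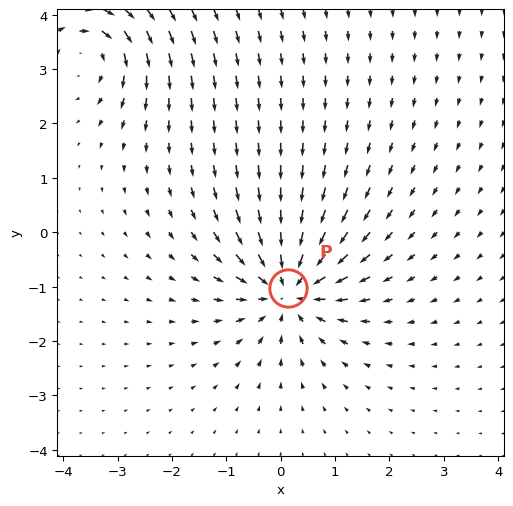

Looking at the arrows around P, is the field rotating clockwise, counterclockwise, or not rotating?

Near P at (0.1, -1.0) the arrows show no circulation. The curl there is ≈0.

not rotating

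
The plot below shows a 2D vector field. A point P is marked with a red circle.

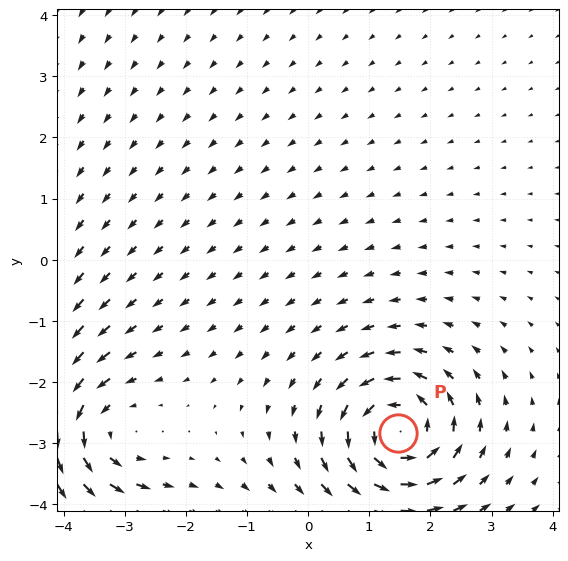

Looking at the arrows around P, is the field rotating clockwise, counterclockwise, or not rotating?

counterclockwise

Near P at (1.5, -2.8) the arrows circulate counterclockwise. The curl (z-component) there is about +6; positive curl means counterclockwise rotation.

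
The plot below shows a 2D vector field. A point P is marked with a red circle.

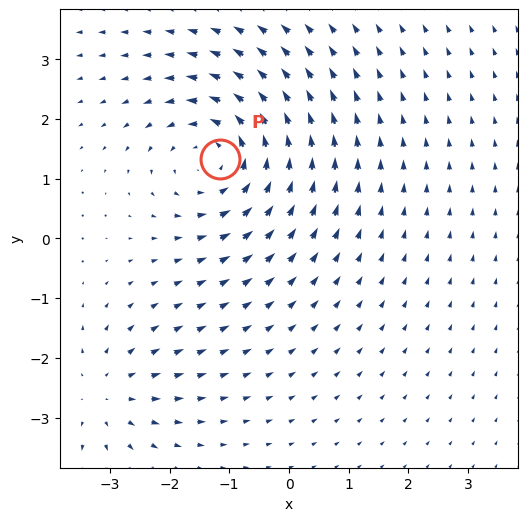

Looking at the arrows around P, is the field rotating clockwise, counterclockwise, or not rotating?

Near P at (-1.2, 1.3) the arrows circulate counterclockwise. The curl (z-component) there is about +4; positive curl means counterclockwise rotation.

counterclockwise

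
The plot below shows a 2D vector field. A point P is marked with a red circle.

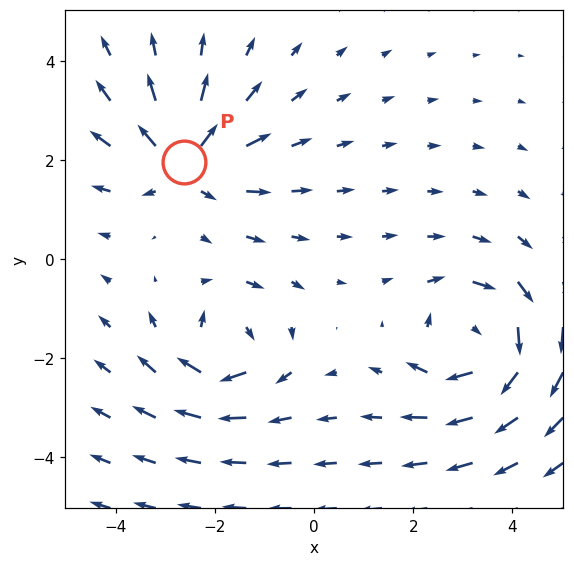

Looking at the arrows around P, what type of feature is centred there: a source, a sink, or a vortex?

source

At P (-2.6, 2.0) the arrows spread outward. Divergence about +3, curl ≈0 — positive divergence with near-zero curl is a source.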